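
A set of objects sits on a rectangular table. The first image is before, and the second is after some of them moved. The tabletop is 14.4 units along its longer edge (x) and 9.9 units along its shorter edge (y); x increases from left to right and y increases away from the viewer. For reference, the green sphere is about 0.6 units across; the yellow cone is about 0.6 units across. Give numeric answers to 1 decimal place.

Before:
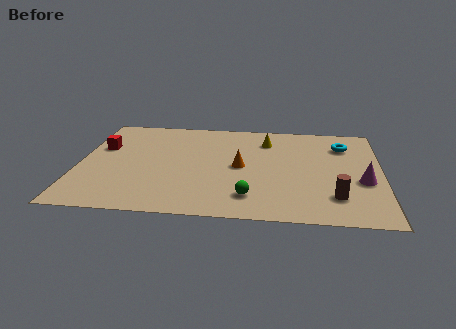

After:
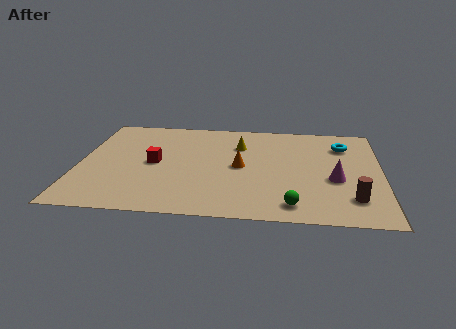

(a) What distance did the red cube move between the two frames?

3.0

The red cube moved from about (1.0, 6.3) to (3.6, 4.9), a distance of √(2.6² + 1.4²) ≈ 3.0.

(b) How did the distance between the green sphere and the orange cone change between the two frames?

+1.4

The distance was about 2.9 in the first image and 4.3 in the second, so they moved 1.4 units further apart.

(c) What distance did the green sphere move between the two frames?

2.1

The green sphere was near (8.2, 2.0) before and (10.2, 1.4) after, so it travelled √(2.0² + 0.6²) ≈ 2.1 units.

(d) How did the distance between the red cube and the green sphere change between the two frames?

-0.9

They were about 8.4 units apart before and 7.5 after — 0.9 units closer together.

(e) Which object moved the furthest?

the red cube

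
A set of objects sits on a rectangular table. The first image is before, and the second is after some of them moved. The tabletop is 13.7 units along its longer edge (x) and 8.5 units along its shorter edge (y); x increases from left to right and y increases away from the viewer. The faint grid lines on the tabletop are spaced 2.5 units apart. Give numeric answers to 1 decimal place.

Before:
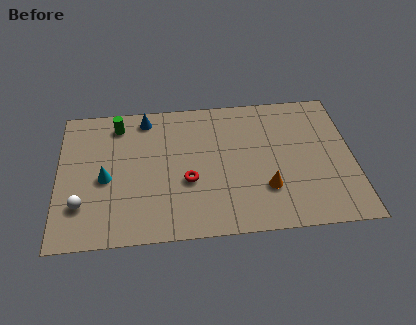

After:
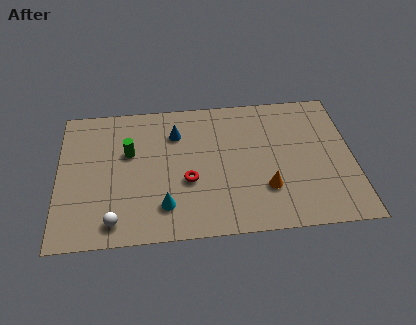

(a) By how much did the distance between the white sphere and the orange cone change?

-1.4

The distance was about 8.5 in the first image and 7.1 in the second, so they moved 1.4 units closer together.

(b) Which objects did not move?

the red torus and the orange cone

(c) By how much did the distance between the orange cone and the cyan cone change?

-2.8

The distance was about 7.5 in the first image and 4.7 in the second, so they moved 2.8 units closer together.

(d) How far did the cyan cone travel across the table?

3.3

The cyan cone was near (2.2, 3.8) before and (4.9, 1.9) after, so it travelled √(2.7² + 1.9²) ≈ 3.3 units.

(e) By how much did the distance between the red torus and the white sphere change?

-1.0

The distance was about 5.0 in the first image and 4.0 in the second, so they moved 1.0 units closer together.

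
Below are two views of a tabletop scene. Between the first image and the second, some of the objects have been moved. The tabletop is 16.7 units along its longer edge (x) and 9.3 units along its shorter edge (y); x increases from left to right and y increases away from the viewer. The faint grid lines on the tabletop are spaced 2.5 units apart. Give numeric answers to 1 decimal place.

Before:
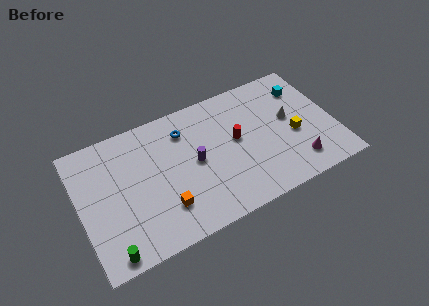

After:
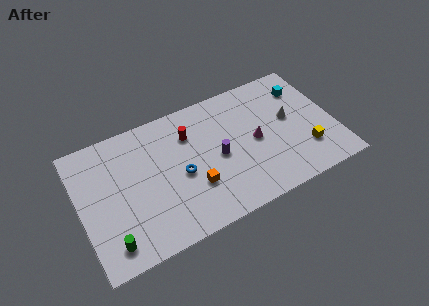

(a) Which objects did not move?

the white cone and the cyan cube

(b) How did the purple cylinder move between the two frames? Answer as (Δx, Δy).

(1.5, -0.3)

From the two frames, the purple cylinder sits at roughly (7.5, 4.7) before and (9.0, 4.4) after.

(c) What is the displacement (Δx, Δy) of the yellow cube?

(0.6, -1.4)

The yellow cube was at about (14.0, 3.9) and moved to about (14.6, 2.5).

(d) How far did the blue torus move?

3.1

The blue torus was near (7.1, 7.2) before and (6.5, 4.2) after, so it travelled √(0.6² + 3.0²) ≈ 3.1 units.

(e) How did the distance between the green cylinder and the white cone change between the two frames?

-0.3

They were about 13.1 units apart before and 12.8 after — 0.3 units closer together.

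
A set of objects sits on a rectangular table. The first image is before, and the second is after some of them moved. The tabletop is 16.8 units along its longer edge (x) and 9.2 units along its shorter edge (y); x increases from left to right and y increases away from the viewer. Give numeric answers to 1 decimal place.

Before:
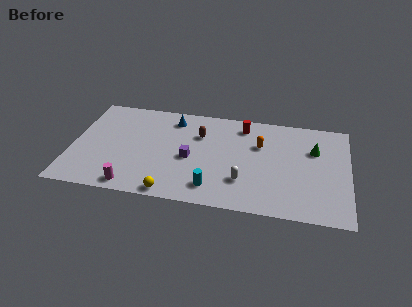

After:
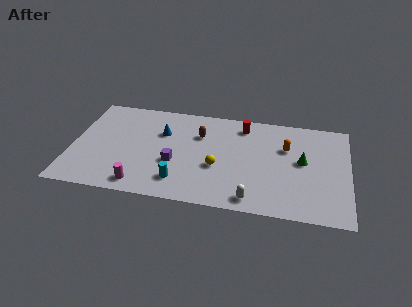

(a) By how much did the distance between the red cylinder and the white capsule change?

+1.5

Before: roughly 5.1 units apart; after: 6.6. That's 1.5 units further apart.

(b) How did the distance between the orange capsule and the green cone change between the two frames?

-1.8

Before: roughly 3.3 units apart; after: 1.5. That's 1.8 units closer together.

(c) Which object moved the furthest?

the yellow sphere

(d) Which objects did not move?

the brown capsule and the red cylinder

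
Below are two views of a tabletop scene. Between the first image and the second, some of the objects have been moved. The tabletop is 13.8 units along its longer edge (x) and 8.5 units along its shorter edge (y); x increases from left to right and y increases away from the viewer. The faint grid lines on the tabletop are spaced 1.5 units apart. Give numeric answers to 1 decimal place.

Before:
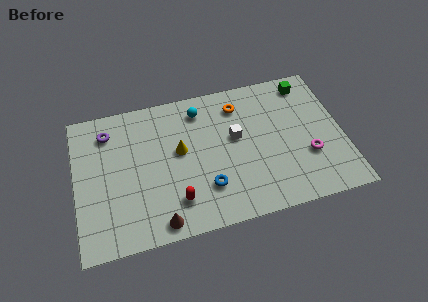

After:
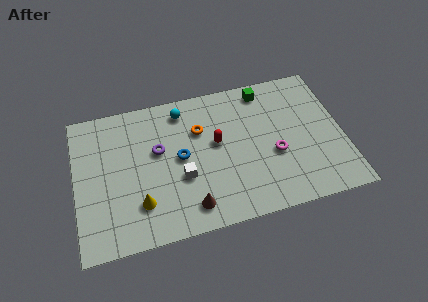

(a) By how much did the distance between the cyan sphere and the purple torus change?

-2.3

The distance was about 4.8 in the first image and 2.5 in the second, so they moved 2.3 units closer together.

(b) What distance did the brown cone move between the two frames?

1.7

From (4.1, 0.9) to (5.7, 1.4), the brown cone covered √(1.6² + 0.5²) ≈ 1.7 units.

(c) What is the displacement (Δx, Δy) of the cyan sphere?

(-0.9, 0.2)

From the two frames, the cyan sphere sits at roughly (6.6, 7.0) before and (5.7, 7.2) after.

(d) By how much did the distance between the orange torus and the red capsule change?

-4.8

Before: roughly 6.1 units apart; after: 1.3. That's 4.8 units closer together.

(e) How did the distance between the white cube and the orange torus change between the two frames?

+0.9

They were about 1.9 units apart before and 2.8 after — 0.9 units further apart.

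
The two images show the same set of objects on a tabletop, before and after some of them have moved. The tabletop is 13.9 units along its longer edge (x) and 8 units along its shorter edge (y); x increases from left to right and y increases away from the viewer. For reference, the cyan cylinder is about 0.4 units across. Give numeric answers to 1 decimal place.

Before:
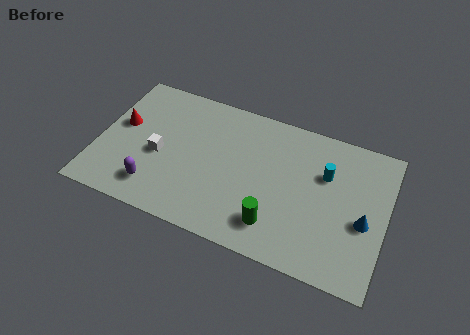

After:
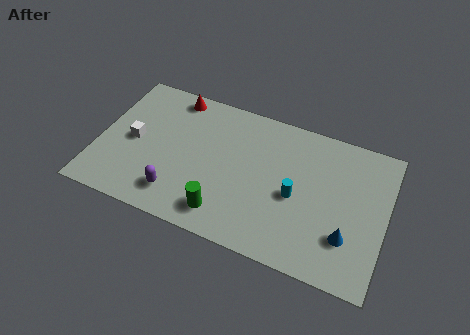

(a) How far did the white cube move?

1.4

The white cube was near (3.0, 3.5) before and (1.7, 3.9) after, so it travelled √(1.3² + 0.4²) ≈ 1.4 units.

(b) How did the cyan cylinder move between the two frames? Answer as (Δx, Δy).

(-1.3, -1.7)

The cyan cylinder was at about (10.9, 5.3) and moved to about (9.6, 3.6).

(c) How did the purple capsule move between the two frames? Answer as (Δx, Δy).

(1.1, 0.0)

The purple capsule was at about (3.0, 1.6) and moved to about (4.1, 1.6).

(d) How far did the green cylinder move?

2.4

From (8.8, 1.7) to (6.4, 1.4), the green cylinder covered √(2.4² + 0.3²) ≈ 2.4 units.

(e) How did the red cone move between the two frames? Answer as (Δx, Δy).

(2.3, 2.5)

The red cone started near (1.0, 4.6) and ended near (3.3, 7.1).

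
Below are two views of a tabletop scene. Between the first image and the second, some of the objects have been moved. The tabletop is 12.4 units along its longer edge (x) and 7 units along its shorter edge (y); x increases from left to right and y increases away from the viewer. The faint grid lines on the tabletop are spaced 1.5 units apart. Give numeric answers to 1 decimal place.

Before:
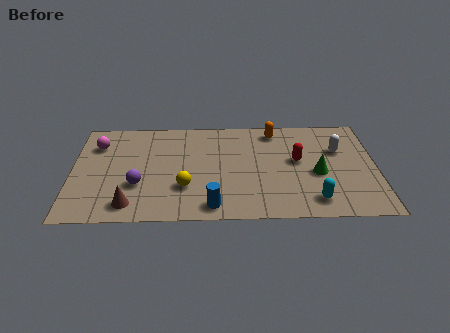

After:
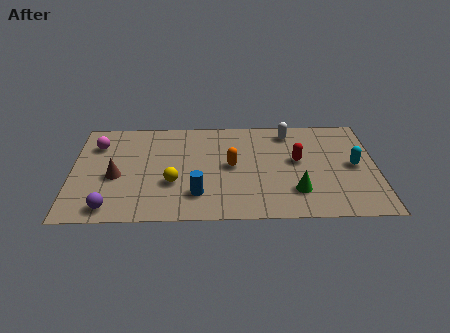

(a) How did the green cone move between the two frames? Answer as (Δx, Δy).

(-0.9, -1.2)

The green cone was at about (10.0, 3.0) and moved to about (9.1, 1.8).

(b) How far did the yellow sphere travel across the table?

0.6

From (4.6, 2.2) to (4.1, 2.5), the yellow sphere covered √(0.5² + 0.3²) ≈ 0.6 units.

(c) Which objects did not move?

the magenta sphere and the red capsule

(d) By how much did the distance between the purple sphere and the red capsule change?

+1.5

The distance was about 6.7 in the first image and 8.2 in the second, so they moved 1.5 units further apart.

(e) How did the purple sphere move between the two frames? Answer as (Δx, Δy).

(-1.1, -1.5)

The purple sphere was at about (2.7, 2.4) and moved to about (1.6, 0.9).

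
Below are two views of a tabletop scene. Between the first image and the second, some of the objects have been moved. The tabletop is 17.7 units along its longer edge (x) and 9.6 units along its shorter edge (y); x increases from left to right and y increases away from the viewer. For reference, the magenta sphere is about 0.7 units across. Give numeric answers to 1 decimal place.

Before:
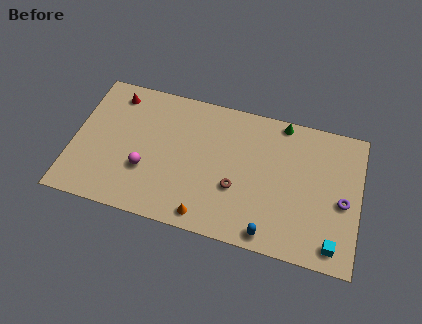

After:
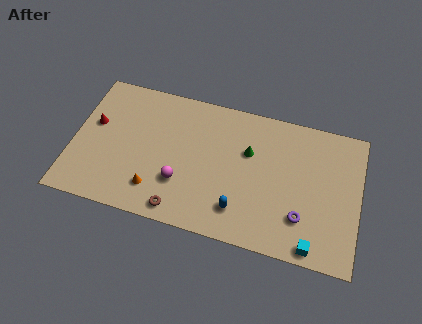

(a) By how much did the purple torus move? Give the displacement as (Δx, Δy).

(-2.4, -1.7)

From the two frames, the purple torus sits at roughly (16.7, 4.3) before and (14.3, 2.6) after.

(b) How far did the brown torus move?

4.1

The brown torus moved from about (10.2, 3.5) to (6.9, 1.1), a distance of √(3.3² + 2.4²) ≈ 4.1.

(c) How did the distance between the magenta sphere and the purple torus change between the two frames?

-4.6

The distance was about 12.1 in the first image and 7.5 in the second, so they moved 4.6 units closer together.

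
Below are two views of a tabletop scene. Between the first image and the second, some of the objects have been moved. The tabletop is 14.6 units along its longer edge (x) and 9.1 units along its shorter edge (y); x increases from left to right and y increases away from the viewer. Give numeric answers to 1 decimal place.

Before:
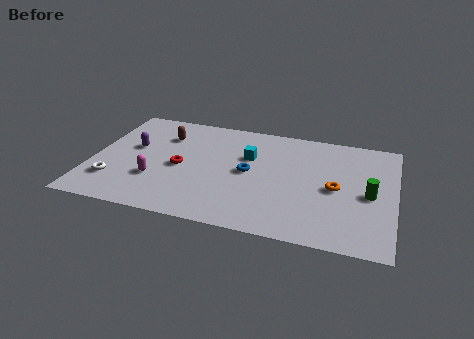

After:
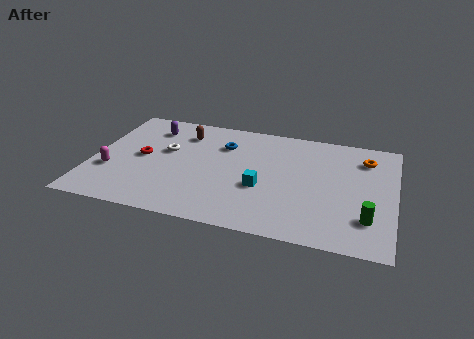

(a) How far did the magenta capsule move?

2.2

The magenta capsule was near (3.2, 2.9) before and (1.0, 3.1) after, so it travelled √(2.2² + 0.2²) ≈ 2.2 units.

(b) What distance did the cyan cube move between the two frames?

2.5

The cyan cube was near (7.5, 5.9) before and (8.3, 3.5) after, so it travelled √(0.8² + 2.4²) ≈ 2.5 units.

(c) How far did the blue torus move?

2.4

From (7.6, 4.6) to (6.2, 6.6), the blue torus covered √(1.4² + 2.0²) ≈ 2.4 units.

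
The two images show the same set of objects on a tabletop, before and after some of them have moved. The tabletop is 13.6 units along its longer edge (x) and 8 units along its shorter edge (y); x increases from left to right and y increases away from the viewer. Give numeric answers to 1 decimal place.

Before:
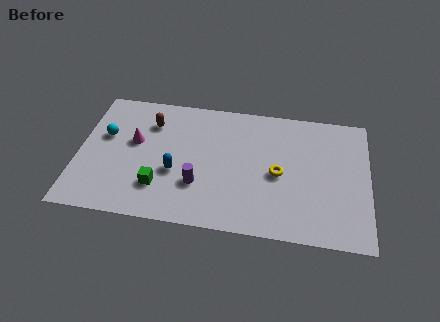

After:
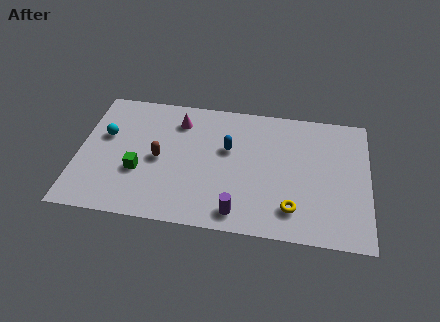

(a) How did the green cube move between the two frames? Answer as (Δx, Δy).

(-1.0, 0.8)

The green cube started near (3.9, 2.1) and ended near (2.9, 2.9).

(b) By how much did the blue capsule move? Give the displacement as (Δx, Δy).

(2.4, 1.8)

The blue capsule was at about (4.6, 3.1) and moved to about (7.0, 4.9).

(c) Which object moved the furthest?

the blue capsule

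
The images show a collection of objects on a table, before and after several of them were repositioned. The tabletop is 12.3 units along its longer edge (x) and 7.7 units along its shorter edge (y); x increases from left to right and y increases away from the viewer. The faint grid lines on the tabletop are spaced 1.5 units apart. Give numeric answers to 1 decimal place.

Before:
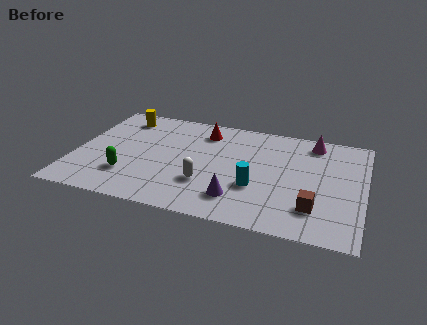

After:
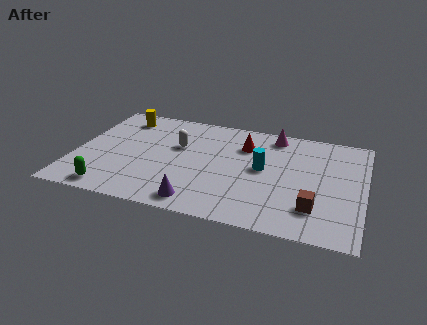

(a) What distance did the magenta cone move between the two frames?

1.7

The magenta cone was near (10.0, 6.6) before and (8.3, 6.7) after, so it travelled √(1.7² + 0.1²) ≈ 1.7 units.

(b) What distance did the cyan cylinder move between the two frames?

1.4

The cyan cylinder was near (7.8, 2.7) before and (8.0, 4.1) after, so it travelled √(0.2² + 1.4²) ≈ 1.4 units.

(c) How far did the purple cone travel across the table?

1.7

From (7.1, 1.7) to (5.5, 1.0), the purple cone covered √(1.6² + 0.7²) ≈ 1.7 units.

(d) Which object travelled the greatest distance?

the white capsule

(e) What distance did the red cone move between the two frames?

1.9

The red cone was near (5.3, 6.2) before and (7.1, 5.6) after, so it travelled √(1.8² + 0.6²) ≈ 1.9 units.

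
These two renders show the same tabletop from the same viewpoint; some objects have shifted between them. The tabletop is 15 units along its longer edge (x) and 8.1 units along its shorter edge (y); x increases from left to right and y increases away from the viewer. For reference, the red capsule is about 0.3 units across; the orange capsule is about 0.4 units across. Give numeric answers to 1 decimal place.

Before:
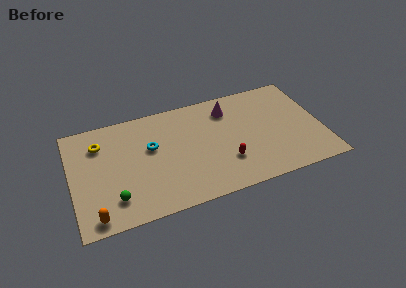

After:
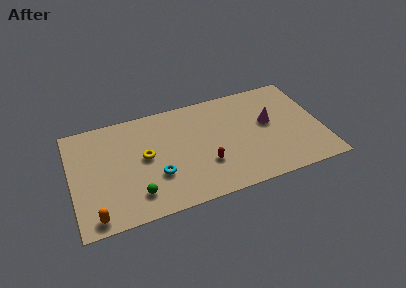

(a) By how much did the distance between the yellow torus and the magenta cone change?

-0.3

They were about 7.8 units apart before and 7.5 after — 0.3 units closer together.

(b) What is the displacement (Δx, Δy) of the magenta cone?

(2.3, -1.8)

The magenta cone started near (9.6, 6.4) and ended near (11.9, 4.6).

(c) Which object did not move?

the orange capsule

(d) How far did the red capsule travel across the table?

1.2

The red capsule was near (9.1, 2.4) before and (7.9, 2.6) after, so it travelled √(1.2² + 0.2²) ≈ 1.2 units.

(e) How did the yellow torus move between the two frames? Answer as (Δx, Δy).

(2.6, -1.8)

The yellow torus started near (1.8, 6.1) and ended near (4.4, 4.3).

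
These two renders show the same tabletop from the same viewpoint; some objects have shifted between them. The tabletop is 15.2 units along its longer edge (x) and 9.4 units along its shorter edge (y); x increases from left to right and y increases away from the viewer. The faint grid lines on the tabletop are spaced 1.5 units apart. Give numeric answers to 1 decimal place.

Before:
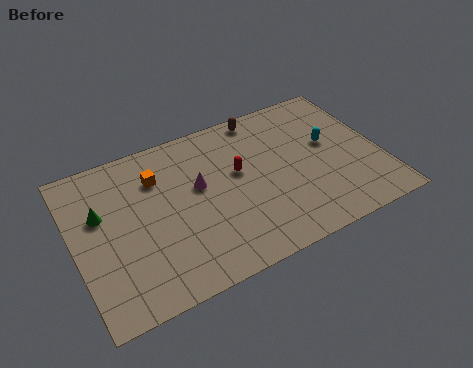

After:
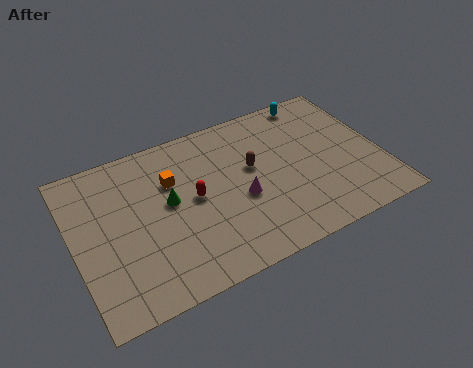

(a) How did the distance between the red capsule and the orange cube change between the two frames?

-2.4

The distance was about 4.1 in the first image and 1.7 in the second, so they moved 2.4 units closer together.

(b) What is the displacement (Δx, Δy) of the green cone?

(3.3, -0.7)

The green cone was at about (1.4, 5.9) and moved to about (4.7, 5.2).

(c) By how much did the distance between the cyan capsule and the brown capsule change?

+0.4

They were about 4.3 units apart before and 4.7 after — 0.4 units further apart.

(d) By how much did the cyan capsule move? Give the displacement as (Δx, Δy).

(-0.3, 3.1)

The cyan capsule was at about (12.8, 5.4) and moved to about (12.5, 8.5).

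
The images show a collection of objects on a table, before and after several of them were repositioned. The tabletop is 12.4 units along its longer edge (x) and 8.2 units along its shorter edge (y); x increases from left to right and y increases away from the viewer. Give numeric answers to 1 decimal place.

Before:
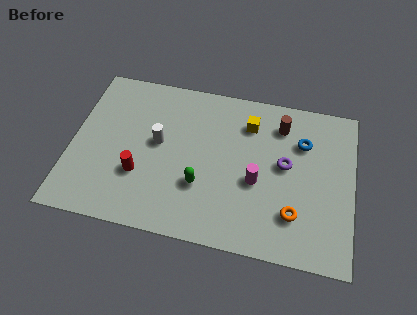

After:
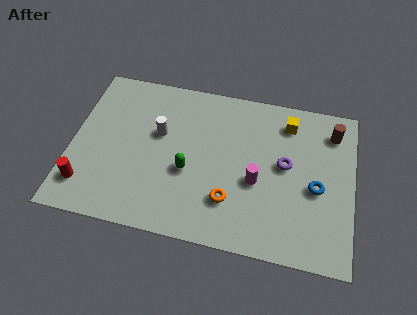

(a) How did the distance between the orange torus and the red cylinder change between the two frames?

-0.5

They were about 6.8 units apart before and 6.3 after — 0.5 units closer together.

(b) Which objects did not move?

the purple torus and the magenta cylinder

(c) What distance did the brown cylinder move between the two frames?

2.3

The brown cylinder moved from about (9.1, 6.5) to (11.4, 6.6), a distance of √(2.3² + 0.1²) ≈ 2.3.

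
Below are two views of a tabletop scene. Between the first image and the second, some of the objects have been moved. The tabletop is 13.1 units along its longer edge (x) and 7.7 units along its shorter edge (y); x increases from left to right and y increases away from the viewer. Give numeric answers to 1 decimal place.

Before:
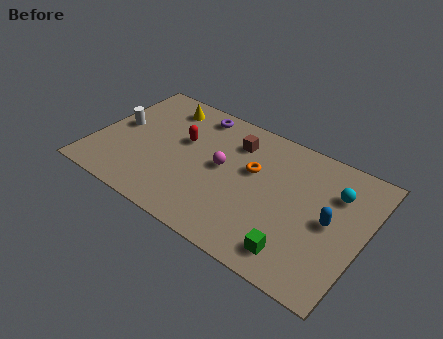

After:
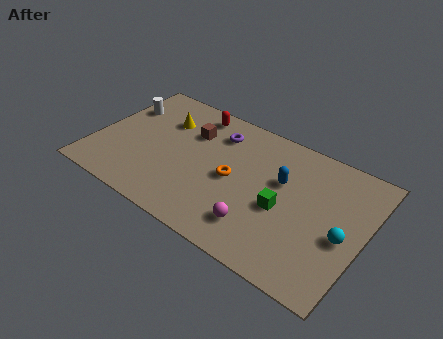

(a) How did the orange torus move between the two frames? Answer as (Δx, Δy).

(-0.8, -1.0)

The orange torus was at about (7.6, 4.7) and moved to about (6.8, 3.7).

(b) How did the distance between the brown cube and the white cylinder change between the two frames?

-2.3

The distance was about 5.8 in the first image and 3.5 in the second, so they moved 2.3 units closer together.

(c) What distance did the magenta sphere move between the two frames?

3.3

From (6.2, 4.1) to (8.4, 1.7), the magenta sphere covered √(2.2² + 2.4²) ≈ 3.3 units.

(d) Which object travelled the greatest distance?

the magenta sphere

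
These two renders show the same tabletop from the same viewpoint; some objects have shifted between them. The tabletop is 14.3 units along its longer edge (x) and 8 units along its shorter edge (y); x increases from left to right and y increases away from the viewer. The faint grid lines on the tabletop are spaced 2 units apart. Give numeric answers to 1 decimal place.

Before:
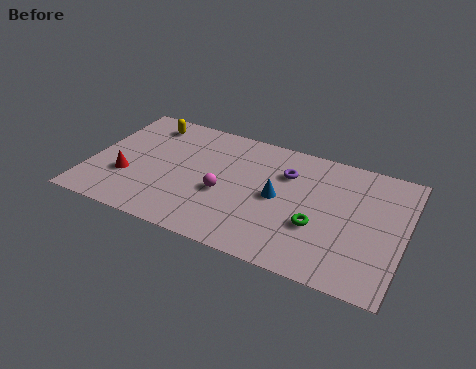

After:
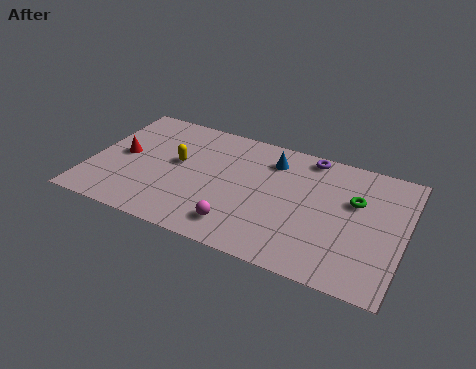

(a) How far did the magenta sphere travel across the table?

2.0

The magenta sphere was near (6.2, 3.3) before and (7.1, 1.5) after, so it travelled √(0.9² + 1.8²) ≈ 2.0 units.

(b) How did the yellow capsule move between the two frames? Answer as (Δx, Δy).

(1.7, -2.2)

The yellow capsule was at about (2.2, 6.7) and moved to about (3.9, 4.5).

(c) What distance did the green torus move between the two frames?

2.7

The green torus was near (10.5, 2.9) before and (12.0, 5.1) after, so it travelled √(1.5² + 2.2²) ≈ 2.7 units.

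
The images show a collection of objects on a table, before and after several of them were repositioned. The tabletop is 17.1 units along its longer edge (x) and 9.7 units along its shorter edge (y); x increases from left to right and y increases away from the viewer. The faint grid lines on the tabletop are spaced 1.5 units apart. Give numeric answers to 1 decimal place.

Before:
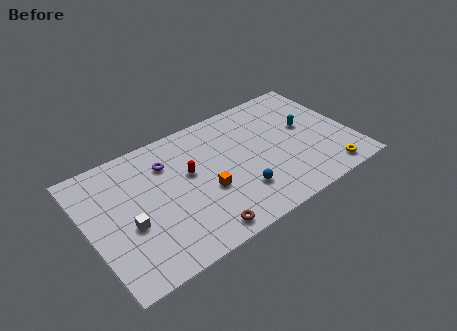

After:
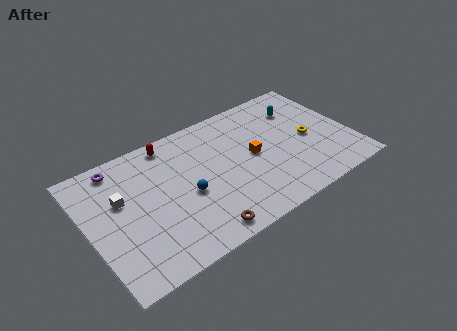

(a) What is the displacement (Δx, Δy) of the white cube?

(-0.2, 2.1)

The white cube was at about (2.4, 3.9) and moved to about (2.2, 6.0).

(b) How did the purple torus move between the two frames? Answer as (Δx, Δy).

(-3.0, 1.3)

The purple torus started near (5.4, 7.2) and ended near (2.4, 8.5).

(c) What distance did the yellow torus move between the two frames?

3.4

From (15.0, 1.2) to (14.4, 4.5), the yellow torus covered √(0.6² + 3.3²) ≈ 3.4 units.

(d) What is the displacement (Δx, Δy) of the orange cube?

(3.3, 1.1)

The orange cube started near (7.4, 3.8) and ended near (10.7, 4.9).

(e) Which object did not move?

the brown torus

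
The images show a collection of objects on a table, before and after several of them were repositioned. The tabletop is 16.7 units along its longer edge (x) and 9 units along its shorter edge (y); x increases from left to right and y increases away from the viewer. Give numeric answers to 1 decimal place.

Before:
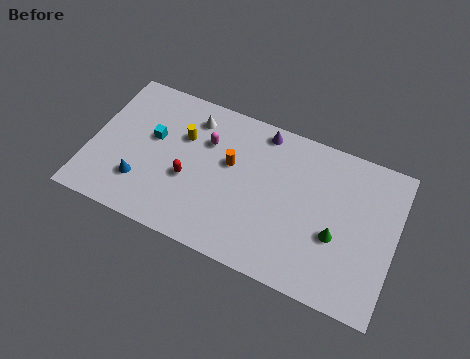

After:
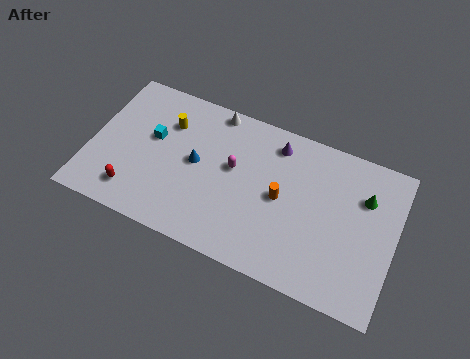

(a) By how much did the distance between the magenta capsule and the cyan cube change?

+1.5

They were about 3.0 units apart before and 4.5 after — 1.5 units further apart.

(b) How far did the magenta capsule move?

1.9

The magenta capsule moved from about (6.2, 6.2) to (7.8, 5.2), a distance of √(1.6² + 1.0²) ≈ 1.9.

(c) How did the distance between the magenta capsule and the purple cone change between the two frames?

-0.3

They were about 3.4 units apart before and 3.1 after — 0.3 units closer together.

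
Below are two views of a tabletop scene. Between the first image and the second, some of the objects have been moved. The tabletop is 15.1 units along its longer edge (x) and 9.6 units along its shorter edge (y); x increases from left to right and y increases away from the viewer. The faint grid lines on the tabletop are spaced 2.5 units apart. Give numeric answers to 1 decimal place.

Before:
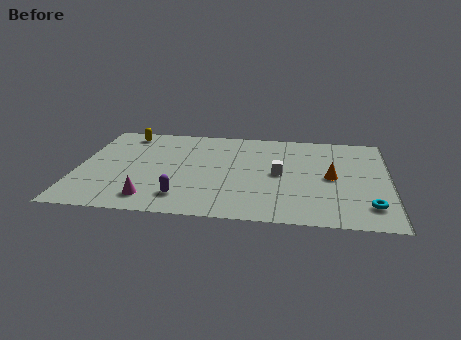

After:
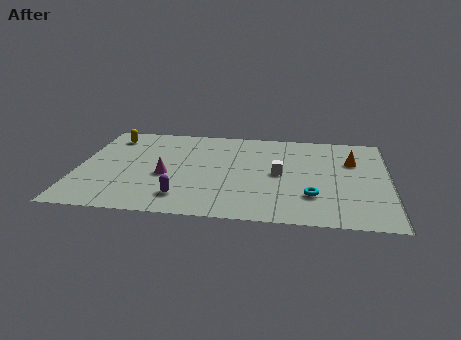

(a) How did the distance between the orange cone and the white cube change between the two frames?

+1.4

They were about 2.5 units apart before and 3.9 after — 1.4 units further apart.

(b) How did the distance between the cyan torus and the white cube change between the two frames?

-2.5

Before: roughly 5.1 units apart; after: 2.6. That's 2.5 units closer together.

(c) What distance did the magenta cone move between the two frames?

2.5

From (3.7, 1.6) to (4.3, 4.0), the magenta cone covered √(0.6² + 2.4²) ≈ 2.5 units.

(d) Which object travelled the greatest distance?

the cyan torus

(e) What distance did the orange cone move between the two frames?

2.1

The orange cone moved from about (12.3, 4.7) to (13.3, 6.5), a distance of √(1.0² + 1.8²) ≈ 2.1.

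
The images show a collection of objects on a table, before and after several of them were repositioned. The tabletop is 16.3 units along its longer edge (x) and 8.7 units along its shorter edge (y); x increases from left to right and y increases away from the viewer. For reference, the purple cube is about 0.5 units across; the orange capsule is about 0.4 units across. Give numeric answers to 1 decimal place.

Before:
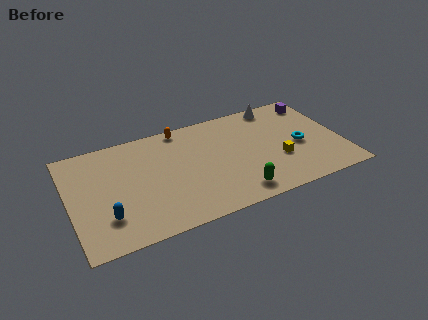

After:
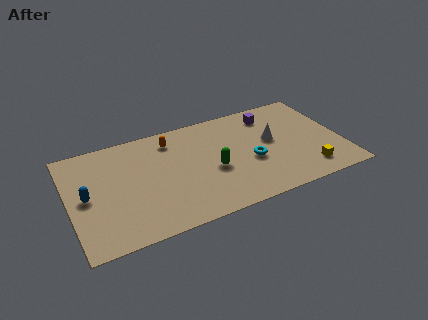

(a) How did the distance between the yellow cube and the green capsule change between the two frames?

+2.6

The distance was about 3.3 in the first image and 5.9 in the second, so they moved 2.6 units further apart.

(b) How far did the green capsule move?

2.6

The green capsule moved from about (9.6, 1.3) to (8.5, 3.7), a distance of √(1.1² + 2.4²) ≈ 2.6.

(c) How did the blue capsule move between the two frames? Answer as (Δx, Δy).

(-1.0, 2.0)

The blue capsule started near (2.0, 2.3) and ended near (1.0, 4.3).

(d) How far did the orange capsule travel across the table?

1.1

The orange capsule was near (7.0, 7.9) before and (6.3, 7.1) after, so it travelled √(0.7² + 0.8²) ≈ 1.1 units.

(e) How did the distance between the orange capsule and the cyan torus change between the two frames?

-2.2

The distance was about 7.9 in the first image and 5.7 in the second, so they moved 2.2 units closer together.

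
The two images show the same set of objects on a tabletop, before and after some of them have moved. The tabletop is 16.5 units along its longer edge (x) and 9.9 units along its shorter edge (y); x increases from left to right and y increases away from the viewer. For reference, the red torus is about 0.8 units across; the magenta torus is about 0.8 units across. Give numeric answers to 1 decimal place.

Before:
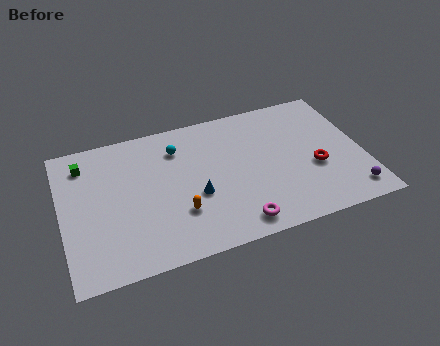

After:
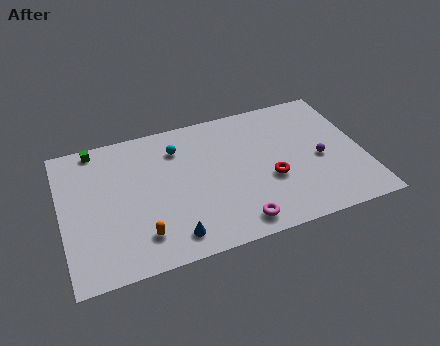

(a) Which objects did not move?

the magenta torus and the cyan sphere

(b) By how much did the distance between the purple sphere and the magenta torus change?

-0.5

Before: roughly 6.3 units apart; after: 5.8. That's 0.5 units closer together.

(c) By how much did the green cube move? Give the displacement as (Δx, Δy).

(0.7, 1.0)

The green cube started near (1.4, 8.0) and ended near (2.1, 9.0).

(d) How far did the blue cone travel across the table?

2.8

The blue cone moved from about (7.2, 3.9) to (5.7, 1.5), a distance of √(1.5² + 2.4²) ≈ 2.8.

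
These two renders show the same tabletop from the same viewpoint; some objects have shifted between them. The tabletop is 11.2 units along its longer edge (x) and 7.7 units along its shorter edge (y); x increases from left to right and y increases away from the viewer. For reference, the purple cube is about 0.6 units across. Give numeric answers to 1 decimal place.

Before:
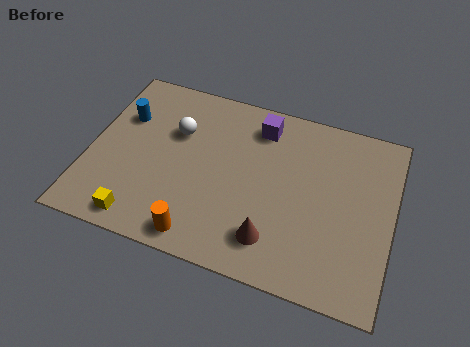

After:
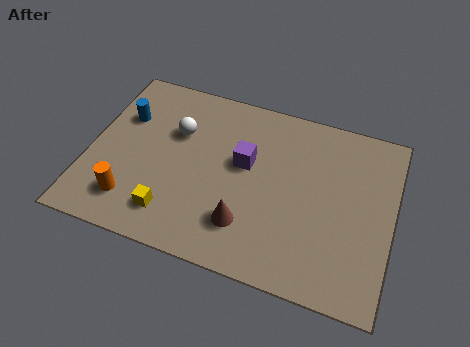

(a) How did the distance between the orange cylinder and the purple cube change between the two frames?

-0.8

The distance was about 5.7 in the first image and 4.9 in the second, so they moved 0.8 units closer together.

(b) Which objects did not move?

the blue cylinder and the white sphere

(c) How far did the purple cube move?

1.8

The purple cube moved from about (6.1, 6.3) to (5.7, 4.5), a distance of √(0.4² + 1.8²) ≈ 1.8.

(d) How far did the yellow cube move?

1.3

The yellow cube was near (2.2, 0.9) before and (3.3, 1.5) after, so it travelled √(1.1² + 0.6²) ≈ 1.3 units.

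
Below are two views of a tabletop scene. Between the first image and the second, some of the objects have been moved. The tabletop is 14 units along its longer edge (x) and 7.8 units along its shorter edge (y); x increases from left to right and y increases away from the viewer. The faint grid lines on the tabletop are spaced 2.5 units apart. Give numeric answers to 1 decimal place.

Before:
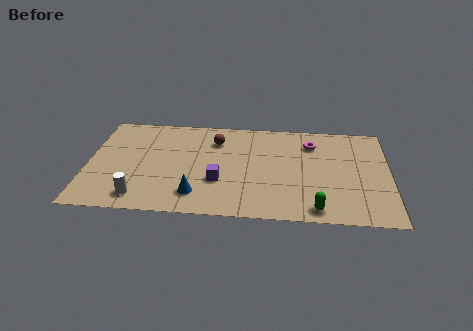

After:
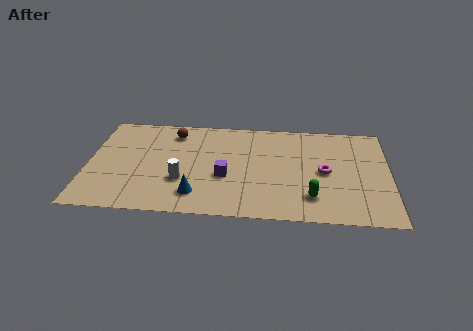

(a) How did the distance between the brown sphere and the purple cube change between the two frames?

+0.9

Before: roughly 3.2 units apart; after: 4.1. That's 0.9 units further apart.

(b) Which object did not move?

the blue cone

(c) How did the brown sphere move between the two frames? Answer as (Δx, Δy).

(-2.0, 0.5)

The brown sphere started near (5.9, 5.9) and ended near (3.9, 6.4).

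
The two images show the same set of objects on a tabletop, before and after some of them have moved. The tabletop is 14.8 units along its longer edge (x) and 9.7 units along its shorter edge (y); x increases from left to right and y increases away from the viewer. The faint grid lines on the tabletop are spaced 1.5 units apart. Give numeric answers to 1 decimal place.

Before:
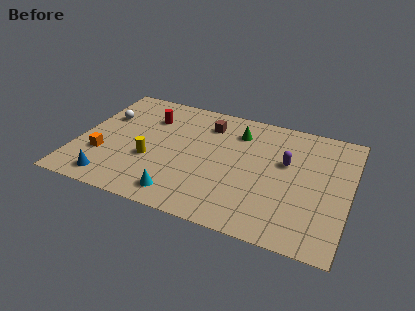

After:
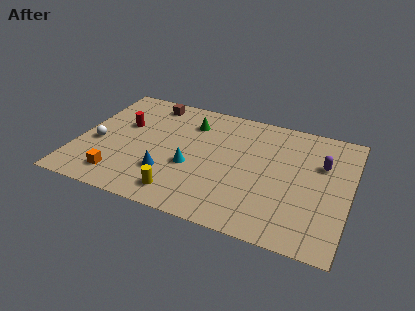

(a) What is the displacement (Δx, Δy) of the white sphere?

(-0.1, -2.4)

The white sphere was at about (1.2, 6.4) and moved to about (1.1, 4.0).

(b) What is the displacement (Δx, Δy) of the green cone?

(-2.6, -0.1)

The green cone was at about (8.5, 7.5) and moved to about (5.9, 7.4).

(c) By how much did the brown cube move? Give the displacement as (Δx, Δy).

(-3.3, 0.8)

The brown cube started near (6.8, 7.6) and ended near (3.5, 8.4).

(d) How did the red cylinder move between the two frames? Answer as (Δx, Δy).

(-1.3, -1.1)

The red cylinder started near (3.6, 7.1) and ended near (2.3, 6.0).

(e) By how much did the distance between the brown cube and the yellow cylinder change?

+2.5

The distance was about 4.8 in the first image and 7.3 in the second, so they moved 2.5 units further apart.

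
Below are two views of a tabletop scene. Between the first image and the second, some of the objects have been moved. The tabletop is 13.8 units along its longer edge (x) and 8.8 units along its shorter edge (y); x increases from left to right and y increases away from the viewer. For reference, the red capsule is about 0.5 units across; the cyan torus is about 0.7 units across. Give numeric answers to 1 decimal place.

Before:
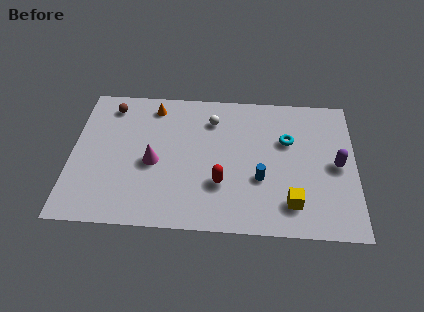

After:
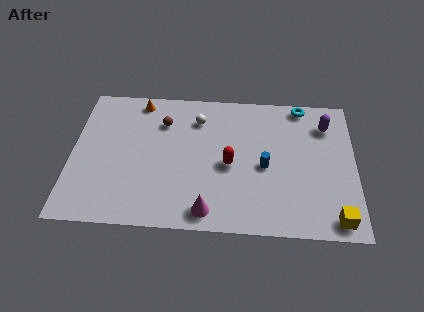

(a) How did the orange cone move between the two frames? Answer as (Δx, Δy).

(-0.7, 0.3)

From the two frames, the orange cone sits at roughly (3.9, 7.5) before and (3.2, 7.8) after.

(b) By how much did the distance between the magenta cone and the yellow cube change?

-0.9

The distance was about 7.0 in the first image and 6.1 in the second, so they moved 0.9 units closer together.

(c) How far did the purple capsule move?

2.5

The purple capsule moved from about (12.9, 4.3) to (12.4, 6.8), a distance of √(0.5² + 2.5²) ≈ 2.5.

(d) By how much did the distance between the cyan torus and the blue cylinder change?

+1.6

The distance was about 2.8 in the first image and 4.4 in the second, so they moved 1.6 units further apart.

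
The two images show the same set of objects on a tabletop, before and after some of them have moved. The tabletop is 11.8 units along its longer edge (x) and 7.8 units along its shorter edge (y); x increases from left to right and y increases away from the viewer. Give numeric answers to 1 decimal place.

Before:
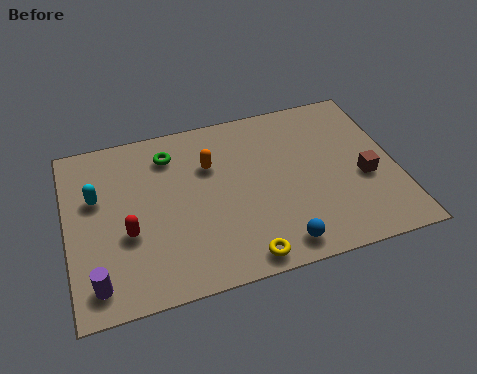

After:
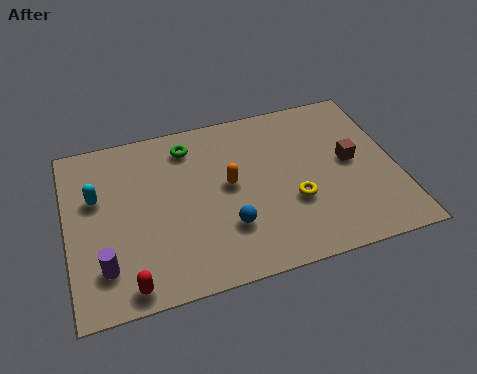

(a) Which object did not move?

the cyan capsule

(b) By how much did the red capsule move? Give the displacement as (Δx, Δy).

(-0.1, -2.2)

From the two frames, the red capsule sits at roughly (2.1, 3.0) before and (2.0, 0.8) after.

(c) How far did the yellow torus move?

2.8

From (6.0, 0.8) to (8.0, 2.8), the yellow torus covered √(2.0² + 2.0²) ≈ 2.8 units.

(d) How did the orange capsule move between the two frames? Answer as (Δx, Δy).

(0.6, -1.1)

The orange capsule was at about (5.2, 5.3) and moved to about (5.8, 4.2).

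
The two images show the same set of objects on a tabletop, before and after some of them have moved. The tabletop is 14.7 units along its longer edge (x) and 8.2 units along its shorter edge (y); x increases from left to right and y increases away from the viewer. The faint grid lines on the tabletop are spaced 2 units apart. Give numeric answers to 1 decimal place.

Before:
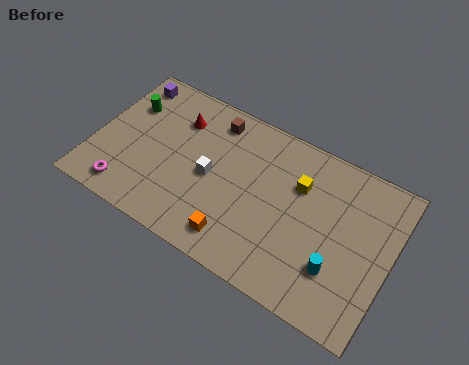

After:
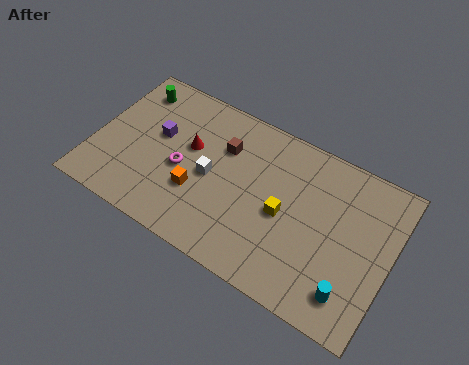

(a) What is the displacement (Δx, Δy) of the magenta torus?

(2.4, 2.4)

The magenta torus started near (2.0, 1.2) and ended near (4.4, 3.6).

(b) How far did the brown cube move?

1.4

The brown cube was near (5.5, 6.9) before and (6.2, 5.7) after, so it travelled √(0.7² + 1.2²) ≈ 1.4 units.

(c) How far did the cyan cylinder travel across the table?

1.1

From (12.3, 2.4) to (13.1, 1.6), the cyan cylinder covered √(0.8² + 0.8²) ≈ 1.1 units.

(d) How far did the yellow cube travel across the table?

1.9

The yellow cube moved from about (10.0, 5.6) to (9.5, 3.8), a distance of √(0.5² + 1.8²) ≈ 1.9.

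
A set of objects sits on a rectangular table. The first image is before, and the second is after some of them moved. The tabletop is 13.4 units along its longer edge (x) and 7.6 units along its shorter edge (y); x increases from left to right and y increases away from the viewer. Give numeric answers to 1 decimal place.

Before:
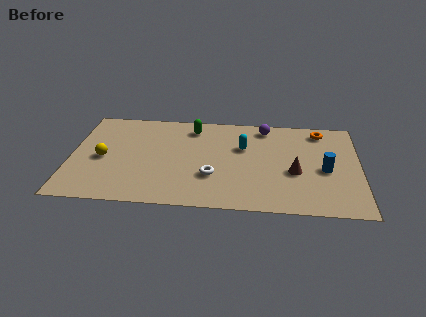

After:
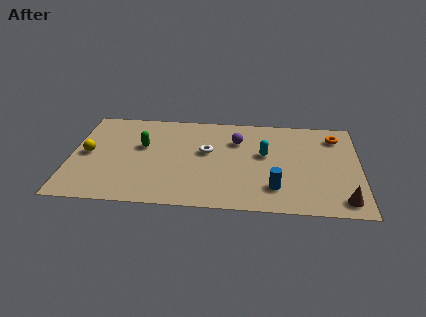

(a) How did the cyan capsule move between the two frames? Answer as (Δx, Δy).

(1.0, -0.5)

From the two frames, the cyan capsule sits at roughly (8.0, 4.9) before and (9.0, 4.4) after.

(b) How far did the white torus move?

1.9

The white torus was near (6.6, 2.5) before and (6.3, 4.4) after, so it travelled √(0.3² + 1.9²) ≈ 1.9 units.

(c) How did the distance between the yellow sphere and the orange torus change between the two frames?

+1.2

Before: roughly 10.5 units apart; after: 11.7. That's 1.2 units further apart.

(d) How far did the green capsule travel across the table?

2.9

From (5.6, 6.3) to (3.3, 4.6), the green capsule covered √(2.3² + 1.7²) ≈ 2.9 units.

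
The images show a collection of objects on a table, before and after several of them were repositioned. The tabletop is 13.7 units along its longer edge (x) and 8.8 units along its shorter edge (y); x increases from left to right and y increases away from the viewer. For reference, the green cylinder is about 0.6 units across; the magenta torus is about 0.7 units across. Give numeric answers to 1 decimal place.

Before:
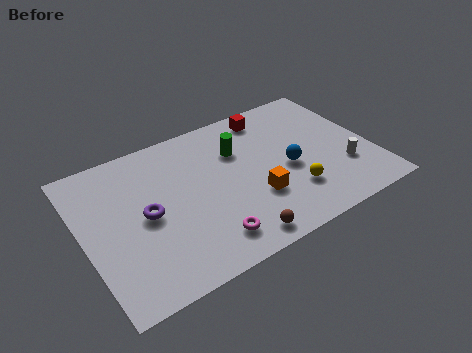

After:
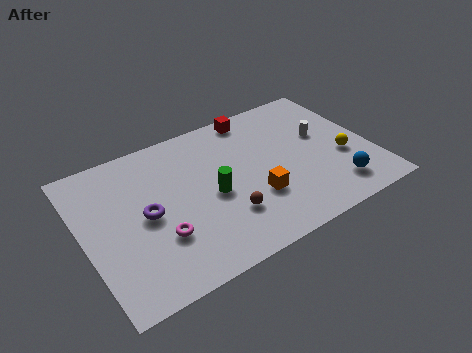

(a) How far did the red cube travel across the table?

0.8

The red cube was near (9.4, 7.6) before and (8.7, 7.9) after, so it travelled √(0.7² + 0.3²) ≈ 0.8 units.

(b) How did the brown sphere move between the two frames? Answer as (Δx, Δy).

(-0.2, 1.5)

From the two frames, the brown sphere sits at roughly (6.6, 1.0) before and (6.4, 2.5) after.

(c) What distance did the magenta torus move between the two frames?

2.4

From (5.4, 1.6) to (3.3, 2.8), the magenta torus covered √(2.1² + 1.2²) ≈ 2.4 units.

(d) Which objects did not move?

the purple torus and the orange cube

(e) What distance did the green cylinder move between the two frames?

2.6

The green cylinder was near (7.6, 6.1) before and (6.0, 4.0) after, so it travelled √(1.6² + 2.1²) ≈ 2.6 units.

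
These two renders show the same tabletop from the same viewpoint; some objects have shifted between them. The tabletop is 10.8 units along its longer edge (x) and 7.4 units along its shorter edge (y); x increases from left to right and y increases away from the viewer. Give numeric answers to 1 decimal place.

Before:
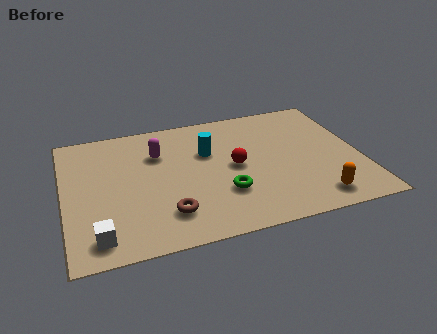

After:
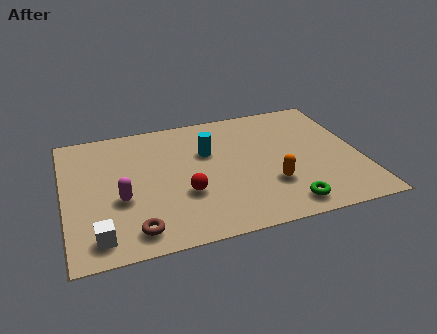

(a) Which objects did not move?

the white cube and the cyan cylinder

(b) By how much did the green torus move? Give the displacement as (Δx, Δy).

(2.1, -1.3)

The green torus was at about (5.7, 2.3) and moved to about (7.8, 1.0).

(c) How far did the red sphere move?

2.2

The red sphere moved from about (6.2, 3.7) to (4.3, 2.6), a distance of √(1.9² + 1.1²) ≈ 2.2.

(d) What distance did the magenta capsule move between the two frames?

2.7

The magenta capsule moved from about (3.5, 5.2) to (2.0, 2.9), a distance of √(1.5² + 2.3²) ≈ 2.7.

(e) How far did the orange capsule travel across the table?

1.9

The orange capsule was near (8.9, 1.1) before and (7.4, 2.3) after, so it travelled √(1.5² + 1.2²) ≈ 1.9 units.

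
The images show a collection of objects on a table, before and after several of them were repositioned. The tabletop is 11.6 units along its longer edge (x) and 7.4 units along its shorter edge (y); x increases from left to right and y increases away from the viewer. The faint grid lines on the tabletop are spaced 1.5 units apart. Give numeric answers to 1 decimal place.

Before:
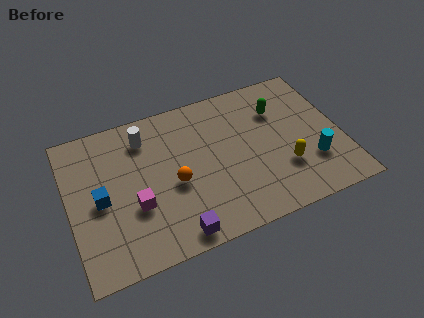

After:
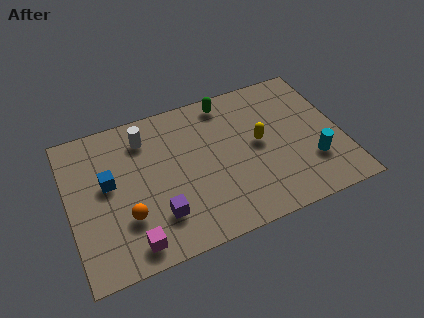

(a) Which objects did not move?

the cyan cylinder and the white cylinder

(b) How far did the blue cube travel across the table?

0.8

From (1.3, 3.5) to (1.7, 4.2), the blue cube covered √(0.4² + 0.7²) ≈ 0.8 units.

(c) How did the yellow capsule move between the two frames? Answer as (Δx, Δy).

(-0.9, 1.6)

From the two frames, the yellow capsule sits at roughly (9.0, 2.3) before and (8.1, 3.9) after.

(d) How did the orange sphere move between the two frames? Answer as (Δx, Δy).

(-2.1, -0.9)

From the two frames, the orange sphere sits at roughly (4.4, 3.2) before and (2.3, 2.3) after.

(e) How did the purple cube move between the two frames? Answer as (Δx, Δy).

(-0.6, 1.1)

The purple cube started near (4.2, 0.8) and ended near (3.6, 1.9).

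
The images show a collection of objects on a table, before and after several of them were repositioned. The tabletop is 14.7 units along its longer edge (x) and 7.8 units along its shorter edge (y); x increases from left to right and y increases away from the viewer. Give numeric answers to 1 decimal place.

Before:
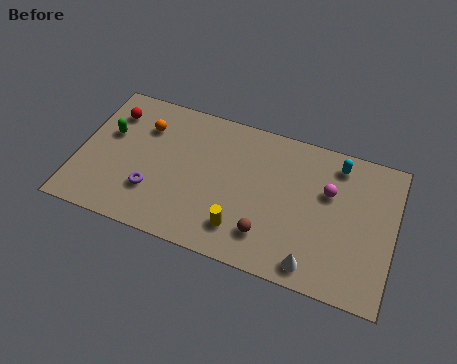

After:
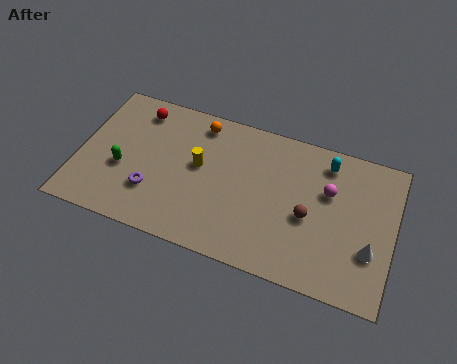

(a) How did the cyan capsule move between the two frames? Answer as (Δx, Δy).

(-0.5, -0.1)

The cyan capsule was at about (11.9, 6.6) and moved to about (11.4, 6.5).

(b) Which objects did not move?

the purple torus and the magenta sphere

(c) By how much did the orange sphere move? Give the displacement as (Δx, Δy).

(2.5, 1.0)

The orange sphere started near (2.9, 5.7) and ended near (5.4, 6.7).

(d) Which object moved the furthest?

the yellow cylinder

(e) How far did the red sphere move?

1.3

The red sphere moved from about (1.3, 6.0) to (2.5, 6.5), a distance of √(1.2² + 0.5²) ≈ 1.3.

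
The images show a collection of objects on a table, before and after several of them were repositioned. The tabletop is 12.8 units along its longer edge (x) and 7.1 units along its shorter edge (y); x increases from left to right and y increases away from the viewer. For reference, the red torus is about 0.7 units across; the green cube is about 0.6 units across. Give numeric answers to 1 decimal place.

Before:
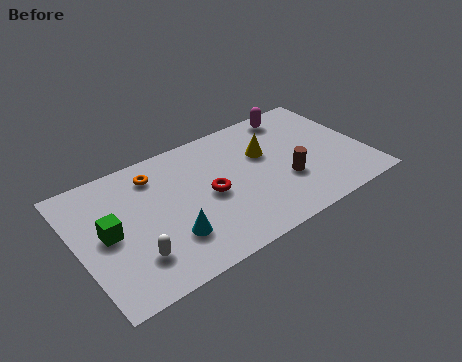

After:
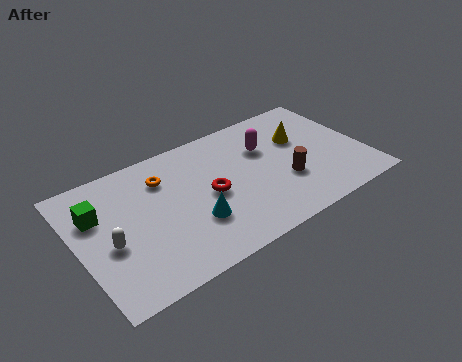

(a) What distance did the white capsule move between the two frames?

1.5

The white capsule moved from about (2.2, 1.8) to (1.3, 3.0), a distance of √(0.9² + 1.2²) ≈ 1.5.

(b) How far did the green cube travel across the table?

1.2

From (1.3, 3.6) to (1.0, 4.8), the green cube covered √(0.3² + 1.2²) ≈ 1.2 units.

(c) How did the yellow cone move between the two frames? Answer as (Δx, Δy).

(1.7, 0.1)

The yellow cone was at about (8.5, 4.5) and moved to about (10.2, 4.6).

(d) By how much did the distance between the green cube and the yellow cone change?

+1.9

The distance was about 7.3 in the first image and 9.2 in the second, so they moved 1.9 units further apart.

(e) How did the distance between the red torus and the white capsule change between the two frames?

+0.6

Before: roughly 3.9 units apart; after: 4.5. That's 0.6 units further apart.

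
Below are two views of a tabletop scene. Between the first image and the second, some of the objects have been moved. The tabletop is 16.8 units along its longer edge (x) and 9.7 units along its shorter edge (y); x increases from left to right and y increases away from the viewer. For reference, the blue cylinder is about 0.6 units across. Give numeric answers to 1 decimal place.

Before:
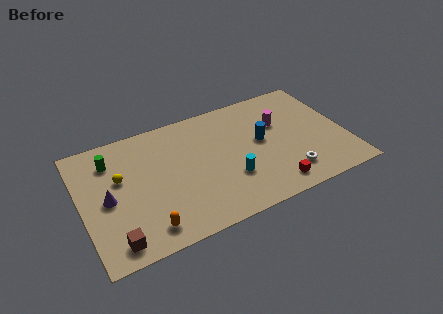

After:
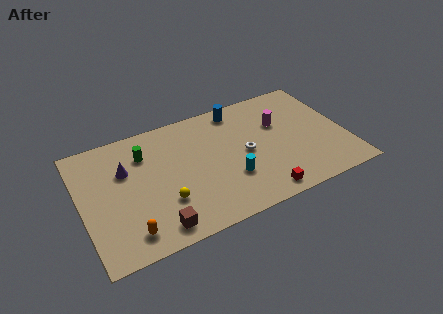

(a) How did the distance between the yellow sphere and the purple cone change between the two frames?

+2.4

They were about 1.6 units apart before and 4.0 after — 2.4 units further apart.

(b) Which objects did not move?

the magenta cylinder and the cyan cylinder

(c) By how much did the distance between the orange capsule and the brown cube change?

-0.3

Before: roughly 2.0 units apart; after: 1.7. That's 0.3 units closer together.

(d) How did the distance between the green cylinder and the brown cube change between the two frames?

-0.3

They were about 6.2 units apart before and 5.9 after — 0.3 units closer together.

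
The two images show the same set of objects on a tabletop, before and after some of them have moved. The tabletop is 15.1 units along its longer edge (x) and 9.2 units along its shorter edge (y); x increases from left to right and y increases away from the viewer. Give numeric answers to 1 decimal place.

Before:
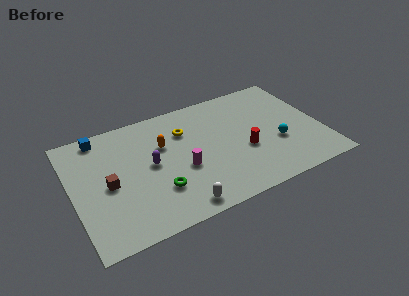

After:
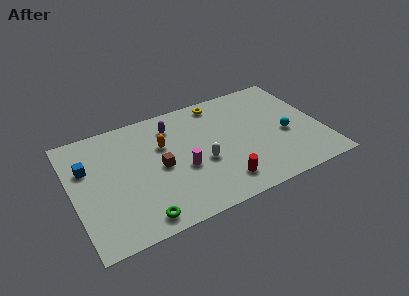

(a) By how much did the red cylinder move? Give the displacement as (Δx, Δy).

(-1.7, -1.9)

The red cylinder was at about (10.3, 3.6) and moved to about (8.6, 1.7).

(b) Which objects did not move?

the magenta cylinder and the orange capsule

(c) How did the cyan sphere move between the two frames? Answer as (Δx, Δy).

(0.6, 0.5)

The cyan sphere was at about (12.3, 3.4) and moved to about (12.9, 3.9).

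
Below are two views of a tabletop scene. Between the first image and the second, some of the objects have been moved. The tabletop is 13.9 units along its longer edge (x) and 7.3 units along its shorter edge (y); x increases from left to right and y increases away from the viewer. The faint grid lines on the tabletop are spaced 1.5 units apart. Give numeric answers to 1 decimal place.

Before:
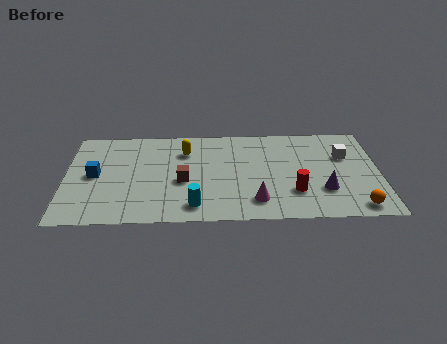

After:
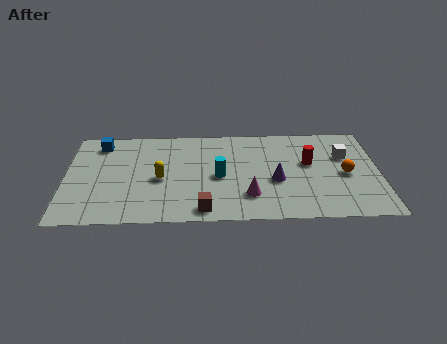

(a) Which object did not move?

the white cube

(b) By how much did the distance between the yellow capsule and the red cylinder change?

+0.9

Before: roughly 5.8 units apart; after: 6.7. That's 0.9 units further apart.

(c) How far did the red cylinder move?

2.3

The red cylinder moved from about (10.1, 2.1) to (10.8, 4.3), a distance of √(0.7² + 2.2²) ≈ 2.3.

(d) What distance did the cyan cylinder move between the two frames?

2.5

The cyan cylinder was near (5.7, 1.2) before and (6.8, 3.4) after, so it travelled √(1.1² + 2.2²) ≈ 2.5 units.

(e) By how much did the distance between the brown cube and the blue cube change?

+3.0

Before: roughly 3.9 units apart; after: 6.9. That's 3.0 units further apart.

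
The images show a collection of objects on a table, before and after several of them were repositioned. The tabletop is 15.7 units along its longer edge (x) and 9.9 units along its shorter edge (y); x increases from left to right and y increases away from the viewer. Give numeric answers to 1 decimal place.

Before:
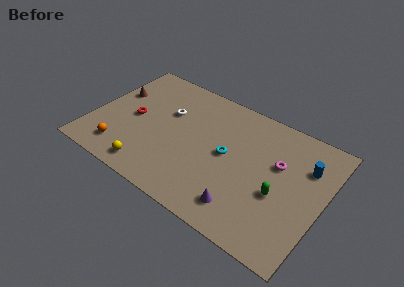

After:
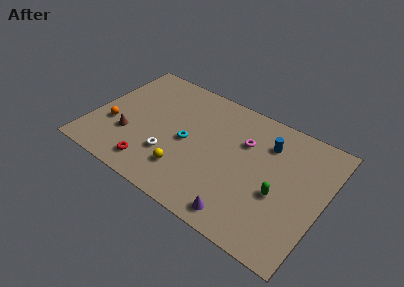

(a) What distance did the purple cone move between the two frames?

0.6

The purple cone moved from about (10.9, 1.8) to (10.9, 1.2), a distance of √(0.0² + 0.6²) ≈ 0.6.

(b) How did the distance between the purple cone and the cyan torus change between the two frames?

+1.9

They were about 3.7 units apart before and 5.6 after — 1.9 units further apart.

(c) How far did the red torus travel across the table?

3.7

The red torus was near (2.7, 4.8) before and (4.6, 1.6) after, so it travelled √(1.9² + 3.2²) ≈ 3.7 units.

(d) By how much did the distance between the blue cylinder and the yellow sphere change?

-4.4

They were about 11.3 units apart before and 6.9 after — 4.4 units closer together.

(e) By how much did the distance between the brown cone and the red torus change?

+0.3

The distance was about 2.2 in the first image and 2.5 in the second, so they moved 0.3 units further apart.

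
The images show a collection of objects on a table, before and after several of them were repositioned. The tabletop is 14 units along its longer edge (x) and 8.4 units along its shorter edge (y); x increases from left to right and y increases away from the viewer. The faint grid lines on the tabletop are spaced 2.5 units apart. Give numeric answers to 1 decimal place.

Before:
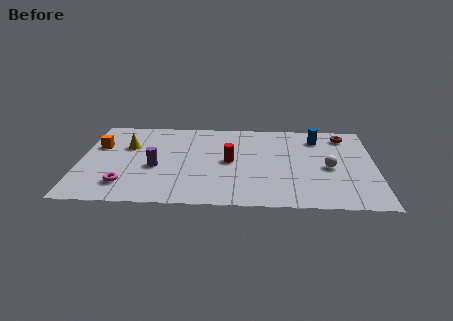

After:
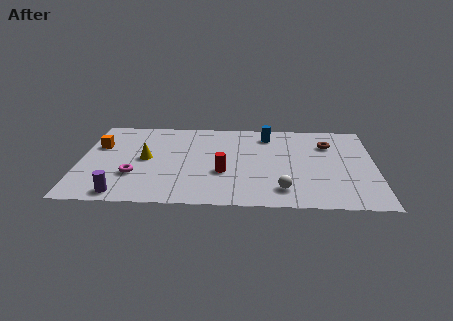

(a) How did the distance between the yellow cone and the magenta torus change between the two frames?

-2.0

The distance was about 3.7 in the first image and 1.7 in the second, so they moved 2.0 units closer together.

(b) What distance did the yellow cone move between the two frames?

1.5

The yellow cone moved from about (2.2, 5.5) to (3.1, 4.3), a distance of √(0.9² + 1.2²) ≈ 1.5.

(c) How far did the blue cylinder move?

2.4

From (11.3, 6.7) to (8.9, 6.9), the blue cylinder covered √(2.4² + 0.2²) ≈ 2.4 units.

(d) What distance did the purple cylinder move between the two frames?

3.0

The purple cylinder moved from about (3.6, 3.5) to (2.1, 0.9), a distance of √(1.5² + 2.6²) ≈ 3.0.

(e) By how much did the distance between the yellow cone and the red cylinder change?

-1.2

They were about 5.1 units apart before and 3.9 after — 1.2 units closer together.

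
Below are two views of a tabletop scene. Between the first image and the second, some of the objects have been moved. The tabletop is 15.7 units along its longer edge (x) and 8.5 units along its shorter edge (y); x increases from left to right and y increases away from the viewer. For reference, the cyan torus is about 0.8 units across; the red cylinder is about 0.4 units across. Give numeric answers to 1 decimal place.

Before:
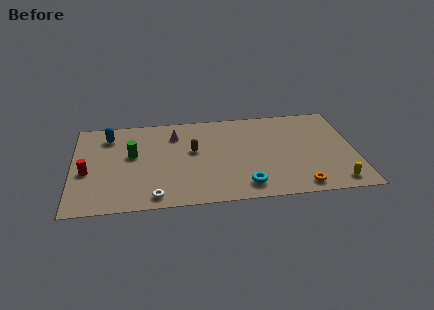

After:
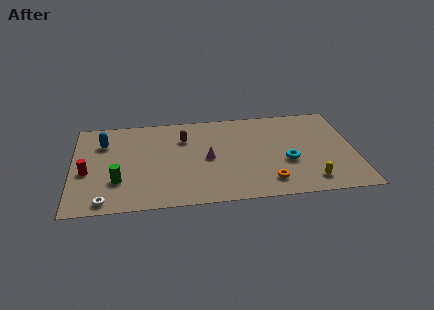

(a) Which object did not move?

the red cylinder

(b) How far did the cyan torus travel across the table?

3.1

From (9.5, 1.4) to (11.9, 3.3), the cyan torus covered √(2.4² + 1.9²) ≈ 3.1 units.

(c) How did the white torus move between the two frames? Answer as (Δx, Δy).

(-2.7, -0.1)

The white torus started near (4.5, 1.0) and ended near (1.8, 0.9).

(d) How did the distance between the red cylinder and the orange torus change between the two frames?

-1.8

They were about 12.0 units apart before and 10.2 after — 1.8 units closer together.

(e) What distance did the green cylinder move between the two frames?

2.4

The green cylinder was near (3.3, 4.9) before and (2.5, 2.6) after, so it travelled √(0.8² + 2.3²) ≈ 2.4 units.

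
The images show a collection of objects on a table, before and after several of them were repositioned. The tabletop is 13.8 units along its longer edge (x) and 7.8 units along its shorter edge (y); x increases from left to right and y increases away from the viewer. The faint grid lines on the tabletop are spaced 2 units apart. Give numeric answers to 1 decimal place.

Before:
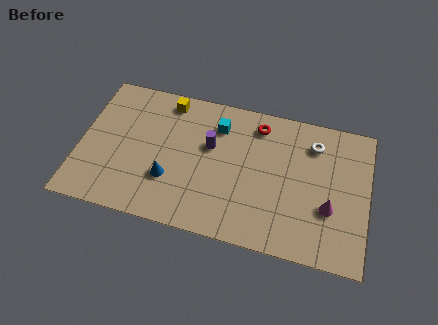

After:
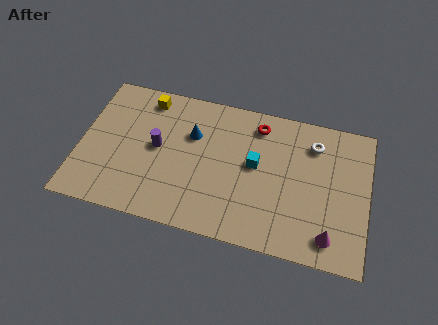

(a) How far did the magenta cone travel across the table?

1.5

From (12.0, 2.8) to (12.1, 1.3), the magenta cone covered √(0.1² + 1.5²) ≈ 1.5 units.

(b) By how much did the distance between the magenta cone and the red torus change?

+1.2

The distance was about 5.2 in the first image and 6.4 in the second, so they moved 1.2 units further apart.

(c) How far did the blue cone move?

2.8

From (4.4, 2.5) to (5.3, 5.2), the blue cone covered √(0.9² + 2.7²) ≈ 2.8 units.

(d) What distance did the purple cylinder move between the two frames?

2.6

The purple cylinder was near (6.2, 4.8) before and (3.7, 4.1) after, so it travelled √(2.5² + 0.7²) ≈ 2.6 units.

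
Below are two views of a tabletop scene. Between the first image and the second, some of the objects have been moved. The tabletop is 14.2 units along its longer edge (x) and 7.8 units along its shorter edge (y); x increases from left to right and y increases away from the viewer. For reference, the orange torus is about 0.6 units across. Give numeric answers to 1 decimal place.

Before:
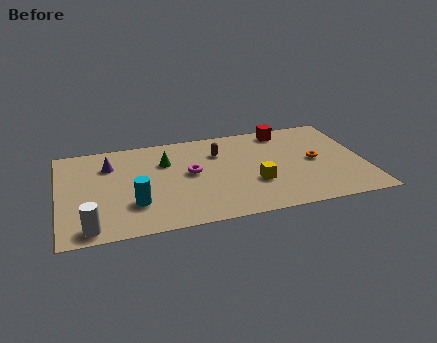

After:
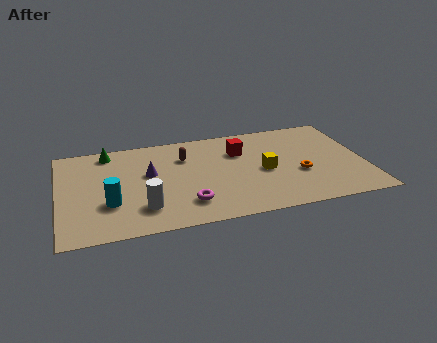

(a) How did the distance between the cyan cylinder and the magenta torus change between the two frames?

+0.3

They were about 3.3 units apart before and 3.6 after — 0.3 units further apart.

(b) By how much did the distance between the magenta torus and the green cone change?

+4.4

Before: roughly 1.6 units apart; after: 6.0. That's 4.4 units further apart.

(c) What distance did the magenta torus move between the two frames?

2.4

From (6.1, 4.2) to (5.8, 1.8), the magenta torus covered √(0.3² + 2.4²) ≈ 2.4 units.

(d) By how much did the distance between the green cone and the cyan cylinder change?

+0.7

Before: roughly 3.5 units apart; after: 4.2. That's 0.7 units further apart.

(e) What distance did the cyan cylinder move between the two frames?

1.1

The cyan cylinder was near (3.4, 2.3) before and (2.3, 2.6) after, so it travelled √(1.1² + 0.3²) ≈ 1.1 units.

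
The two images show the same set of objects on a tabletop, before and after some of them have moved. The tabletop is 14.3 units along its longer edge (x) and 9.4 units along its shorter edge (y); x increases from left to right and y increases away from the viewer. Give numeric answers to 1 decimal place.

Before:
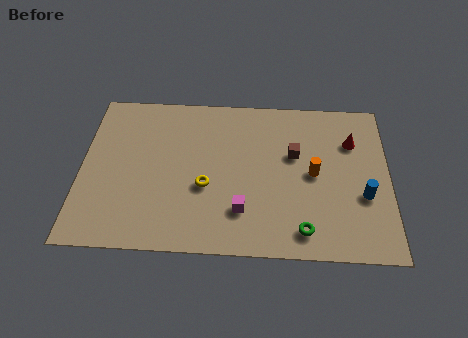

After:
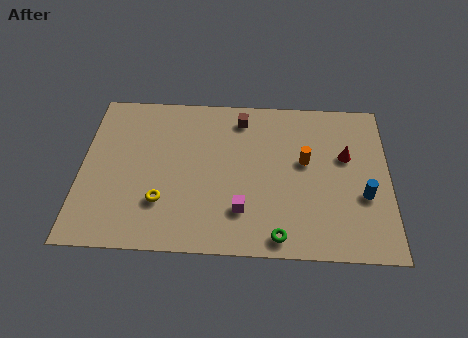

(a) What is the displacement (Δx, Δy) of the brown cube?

(-2.5, 2.1)

From the two frames, the brown cube sits at roughly (9.9, 5.8) before and (7.4, 7.9) after.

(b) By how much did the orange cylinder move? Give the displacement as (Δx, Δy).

(-0.4, 0.7)

From the two frames, the orange cylinder sits at roughly (10.8, 4.7) before and (10.4, 5.4) after.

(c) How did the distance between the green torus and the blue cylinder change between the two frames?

+1.1

Before: roughly 3.5 units apart; after: 4.6. That's 1.1 units further apart.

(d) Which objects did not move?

the blue cylinder and the magenta cube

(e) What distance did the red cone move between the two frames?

0.9

From (12.6, 6.7) to (12.3, 5.8), the red cone covered √(0.3² + 0.9²) ≈ 0.9 units.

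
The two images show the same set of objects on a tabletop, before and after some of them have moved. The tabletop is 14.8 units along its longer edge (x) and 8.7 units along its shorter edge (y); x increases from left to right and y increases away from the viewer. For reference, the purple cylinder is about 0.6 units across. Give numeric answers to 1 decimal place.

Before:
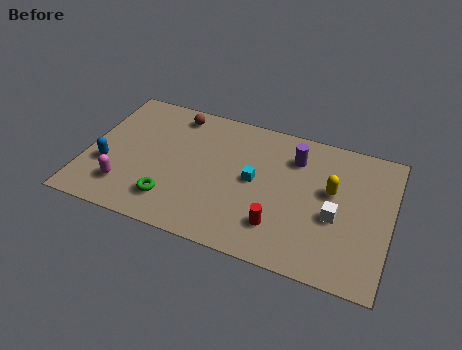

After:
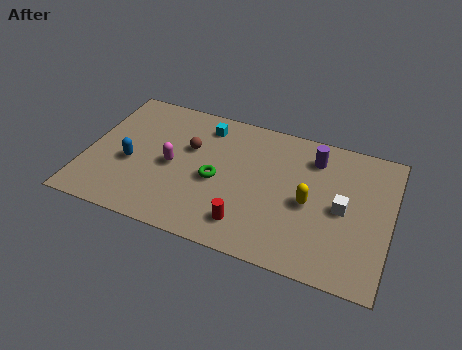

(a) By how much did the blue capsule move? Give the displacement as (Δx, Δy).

(1.1, 0.5)

The blue capsule was at about (1.1, 3.1) and moved to about (2.2, 3.6).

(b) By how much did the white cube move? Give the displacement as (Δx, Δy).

(0.3, 0.6)

The white cube started near (12.2, 3.6) and ended near (12.5, 4.2).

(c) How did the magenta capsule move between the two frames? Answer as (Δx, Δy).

(2.1, 2.1)

The magenta capsule started near (2.1, 2.0) and ended near (4.2, 4.1).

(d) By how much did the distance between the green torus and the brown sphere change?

-3.4

Before: roughly 5.6 units apart; after: 2.2. That's 3.4 units closer together.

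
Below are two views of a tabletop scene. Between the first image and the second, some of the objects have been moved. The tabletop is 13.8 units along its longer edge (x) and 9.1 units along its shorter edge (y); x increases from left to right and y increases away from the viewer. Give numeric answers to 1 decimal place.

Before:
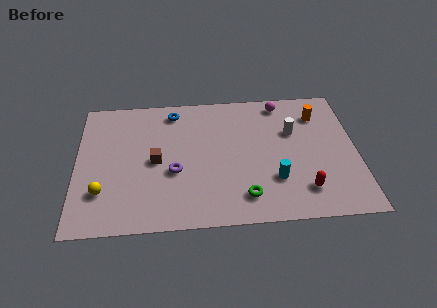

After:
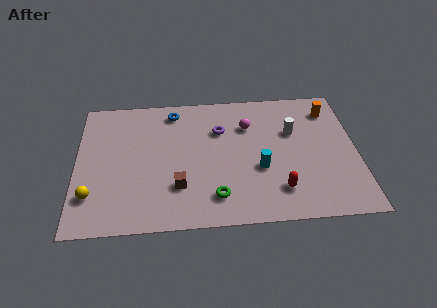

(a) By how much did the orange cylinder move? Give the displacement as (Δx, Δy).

(0.6, 0.3)

The orange cylinder started near (12.0, 7.0) and ended near (12.6, 7.3).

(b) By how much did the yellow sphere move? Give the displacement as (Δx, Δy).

(-0.5, -0.2)

The yellow sphere was at about (1.3, 2.5) and moved to about (0.8, 2.3).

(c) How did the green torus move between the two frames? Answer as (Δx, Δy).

(-1.4, 0.1)

The green torus was at about (8.2, 1.7) and moved to about (6.8, 1.8).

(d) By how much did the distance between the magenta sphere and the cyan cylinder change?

-2.3

Before: roughly 5.3 units apart; after: 3.0. That's 2.3 units closer together.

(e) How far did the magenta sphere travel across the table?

2.3

The magenta sphere moved from about (10.2, 8.0) to (8.5, 6.5), a distance of √(1.7² + 1.5²) ≈ 2.3.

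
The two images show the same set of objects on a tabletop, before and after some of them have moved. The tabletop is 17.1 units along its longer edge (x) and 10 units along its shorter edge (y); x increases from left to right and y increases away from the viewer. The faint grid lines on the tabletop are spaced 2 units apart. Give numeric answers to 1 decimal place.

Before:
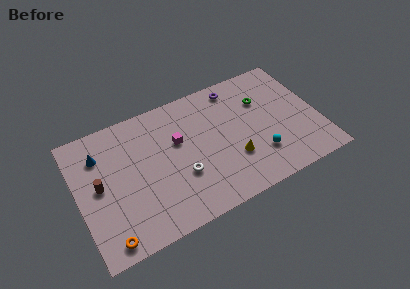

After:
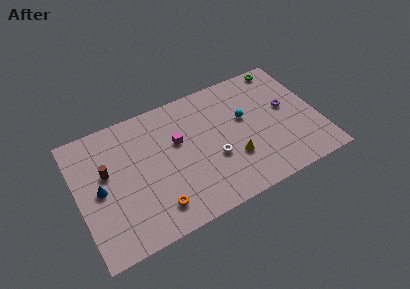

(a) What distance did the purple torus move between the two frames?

4.5

The purple torus was near (11.7, 8.7) before and (15.0, 5.6) after, so it travelled √(3.3² + 3.1²) ≈ 4.5 units.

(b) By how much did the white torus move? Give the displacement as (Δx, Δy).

(2.4, 0.3)

The white torus was at about (7.1, 3.5) and moved to about (9.5, 3.8).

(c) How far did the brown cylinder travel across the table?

1.0

The brown cylinder moved from about (1.5, 5.2) to (2.1, 6.0), a distance of √(0.6² + 0.8²) ≈ 1.0.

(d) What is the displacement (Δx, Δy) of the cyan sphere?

(-0.6, 3.3)

The cyan sphere was at about (12.6, 2.7) and moved to about (12.0, 6.0).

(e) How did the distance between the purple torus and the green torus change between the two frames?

+1.0

The distance was about 2.5 in the first image and 3.5 in the second, so they moved 1.0 units further apart.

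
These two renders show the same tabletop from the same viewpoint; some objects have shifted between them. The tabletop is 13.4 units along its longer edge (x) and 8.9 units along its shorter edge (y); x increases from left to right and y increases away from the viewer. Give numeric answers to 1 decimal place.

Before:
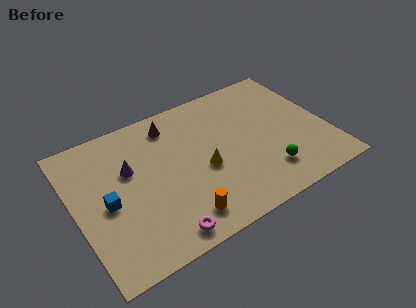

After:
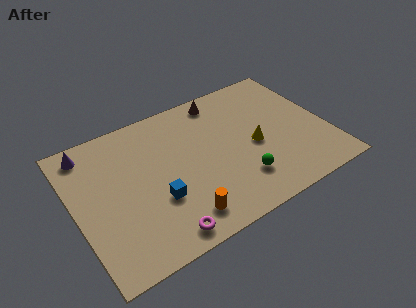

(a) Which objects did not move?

the orange cylinder and the magenta torus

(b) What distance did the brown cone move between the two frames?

2.8

The brown cone was near (5.5, 7.4) before and (8.3, 7.8) after, so it travelled √(2.8² + 0.4²) ≈ 2.8 units.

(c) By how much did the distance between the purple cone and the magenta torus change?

+2.6

They were about 4.7 units apart before and 7.3 after — 2.6 units further apart.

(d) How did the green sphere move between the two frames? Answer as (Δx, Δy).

(-1.4, 0.2)

The green sphere started near (9.8, 2.0) and ended near (8.4, 2.2).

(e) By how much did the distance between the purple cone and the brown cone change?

+4.1

Before: roughly 3.1 units apart; after: 7.2. That's 4.1 units further apart.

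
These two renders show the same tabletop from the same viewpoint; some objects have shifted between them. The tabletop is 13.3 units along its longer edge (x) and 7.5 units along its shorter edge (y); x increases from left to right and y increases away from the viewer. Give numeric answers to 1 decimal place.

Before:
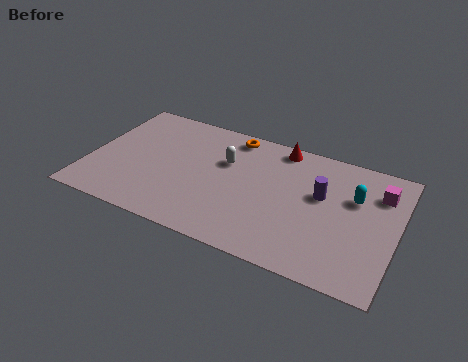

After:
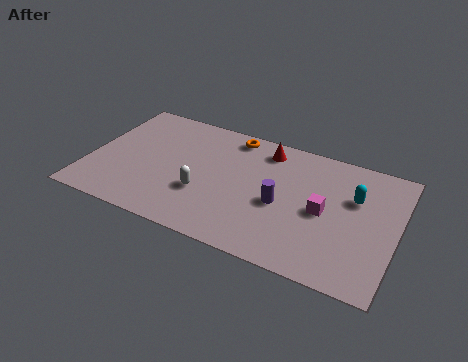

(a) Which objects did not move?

the cyan capsule and the orange torus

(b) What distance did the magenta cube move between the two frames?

3.0

The magenta cube moved from about (12.4, 5.6) to (10.2, 3.6), a distance of √(2.2² + 2.0²) ≈ 3.0.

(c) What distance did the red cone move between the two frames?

0.7

From (8.0, 6.7) to (7.4, 6.3), the red cone covered √(0.6² + 0.4²) ≈ 0.7 units.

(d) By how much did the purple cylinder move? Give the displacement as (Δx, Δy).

(-1.6, -1.2)

The purple cylinder started near (10.0, 4.5) and ended near (8.4, 3.3).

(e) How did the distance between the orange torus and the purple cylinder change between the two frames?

-0.5

The distance was about 4.6 in the first image and 4.1 in the second, so they moved 0.5 units closer together.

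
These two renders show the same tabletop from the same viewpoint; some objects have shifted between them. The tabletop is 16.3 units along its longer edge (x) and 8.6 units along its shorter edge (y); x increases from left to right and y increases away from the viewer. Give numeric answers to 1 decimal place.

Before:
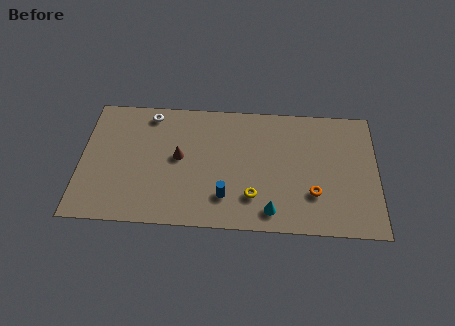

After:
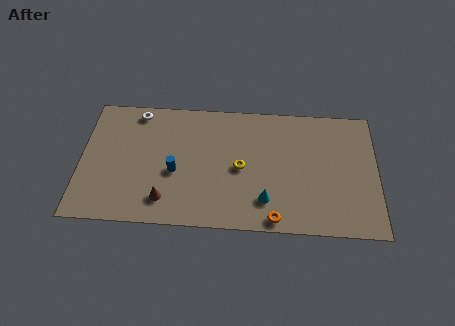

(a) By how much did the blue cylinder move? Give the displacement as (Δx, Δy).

(-2.8, 1.5)

The blue cylinder was at about (8.0, 2.1) and moved to about (5.2, 3.6).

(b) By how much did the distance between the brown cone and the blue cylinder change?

-1.6

The distance was about 3.6 in the first image and 2.0 in the second, so they moved 1.6 units closer together.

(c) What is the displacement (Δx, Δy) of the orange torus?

(-2.1, -1.8)

The orange torus was at about (12.8, 2.6) and moved to about (10.7, 0.8).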